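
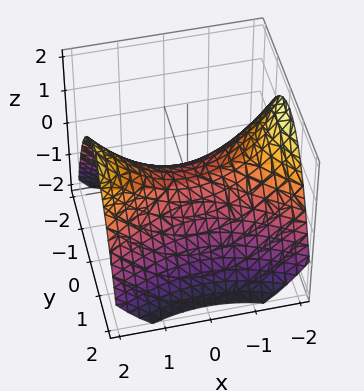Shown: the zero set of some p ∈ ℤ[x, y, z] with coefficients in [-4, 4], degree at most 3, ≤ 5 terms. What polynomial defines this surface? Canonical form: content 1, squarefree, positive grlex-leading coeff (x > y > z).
The degree is 2 — a hyperbolic paraboloid; a quadric.
Symmetries: the x ↦ −x reflection is a symmetry, so x appears only in even powers; the y ↦ −y reflection is a symmetry, so y appears only in even powers.
Checking where it meets the axes: it meets the z-axis at z = 0 (among the integer gridlines); it meets the y-axis at y = 0 (among the integer gridlines).
Fitting integer coefficients to these (and the overall shape) gives p.

x^2 - 2*y^2 - 3*z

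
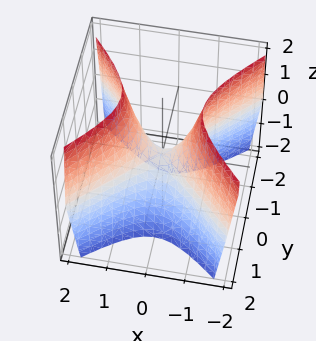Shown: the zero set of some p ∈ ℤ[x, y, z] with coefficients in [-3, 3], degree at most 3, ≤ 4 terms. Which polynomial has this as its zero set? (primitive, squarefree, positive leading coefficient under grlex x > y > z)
2*x^2 - 2*y^2 - z

Degree: a hyperbolic paraboloid; a quadric, so deg p = 2.
Symmetries: mirror symmetry y ↦ −y ⇒ only even powers of y; the x ↦ −x reflection is a symmetry, so x appears only in even powers.
Observable constraints: one y-axis crossing is at y = 0; it meets the x-axis at x = 0 (among the integer gridlines); one z-axis crossing is at z = 0.
Together with the visible shape, these determine p as stated.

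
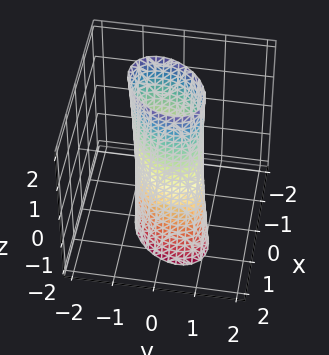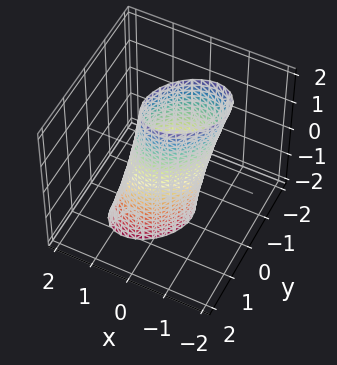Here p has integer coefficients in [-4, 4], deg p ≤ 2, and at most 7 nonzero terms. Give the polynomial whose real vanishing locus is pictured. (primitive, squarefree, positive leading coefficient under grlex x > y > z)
3*x^2 - 2*x*y + x*z + 3*y^2 - 2

1. The degree is 2 — a generic line meets the surface in up to 2 points.
2. Against the integer gridlines: it misses every integer gridline on the z-axis.
3. Assembling these constraints gives the stated polynomial.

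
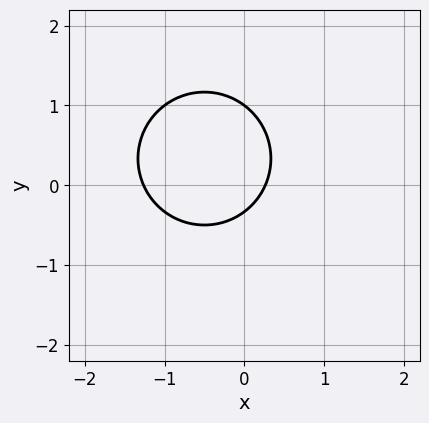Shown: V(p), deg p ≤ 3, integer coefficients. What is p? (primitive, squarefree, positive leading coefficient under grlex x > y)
1. Degree: the shape is more complex than any degree-1 curve, so deg p = 2.
2. Against the integer gridlines: one y-axis crossing is at y = 1.
3. Together with the visible shape, these determine p as stated.

3*x^2 + 3*y^2 + 3*x - 2*y - 1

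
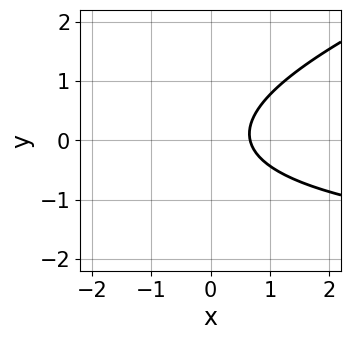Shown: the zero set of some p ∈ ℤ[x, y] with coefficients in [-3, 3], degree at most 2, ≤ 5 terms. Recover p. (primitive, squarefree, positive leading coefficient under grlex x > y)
1. The degree is 2 — no degree-1 curve has this shape.
2. Against the integer gridlines: it misses every integer gridline on the y-axis.
3. Fitting integer coefficients to these (and the overall shape) gives p.

x*y - 3*y^2 + 3*x - 2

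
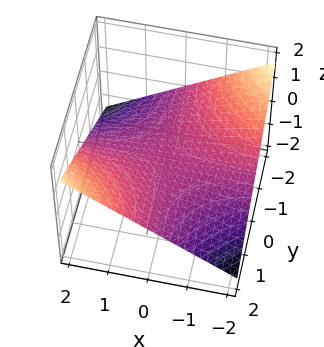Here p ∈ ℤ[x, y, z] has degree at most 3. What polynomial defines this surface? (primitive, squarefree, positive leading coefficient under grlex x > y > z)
(a) The degree is 2 — a hyperbolic paraboloid; a quadric.
(b) Against the integer gridlines: every point of the y-axis in the box is on the surface; it meets the z-axis at z = 0 (among the integer gridlines); the visible x-axis segment lies entirely on the surface.
(c) These observations pin down the coefficients.

x*y - 3*z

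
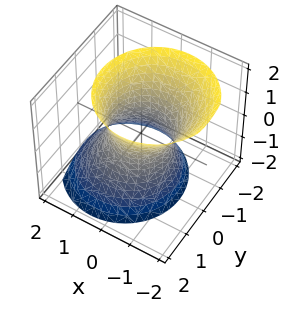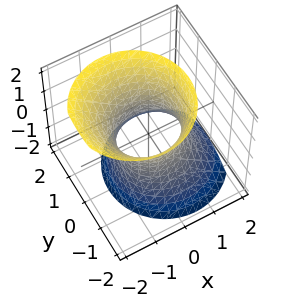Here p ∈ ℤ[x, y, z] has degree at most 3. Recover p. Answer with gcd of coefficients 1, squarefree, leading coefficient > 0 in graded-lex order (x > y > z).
1. The degree is 2 — no degree-1 surface has this shape.
2. Against the integer gridlines: among the integer gridlines, it crosses the y-axis at y ∈ {-1, 1}; the x-axis gridline crossings are at x ∈ {-1, 1}; it misses every integer gridline on the z-axis.
3. These observations pin down the coefficients.

2*x^2 + x*z + 2*y^2 - z^2 - 2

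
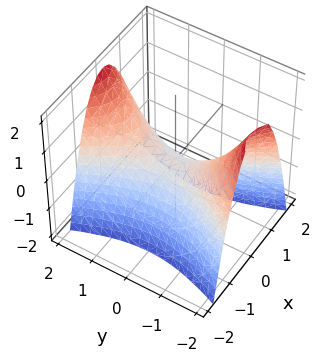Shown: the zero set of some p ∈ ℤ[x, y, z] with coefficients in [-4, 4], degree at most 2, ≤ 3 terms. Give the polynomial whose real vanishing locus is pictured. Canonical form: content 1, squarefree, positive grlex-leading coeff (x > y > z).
3*x^2 - y^2 + 2*z

First, degree: a hyperbolic paraboloid; a quadric, so deg p = 2.
Then, symmetries: it's symmetric under x → −x, forcing even powers of x; it's symmetric under y → −y, forcing even powers of y.
Next, against the integer gridlines: it meets the y-axis at y = 0 (among the integer gridlines); one x-axis crossing is at x = 0.
Finally, putting this together gives p.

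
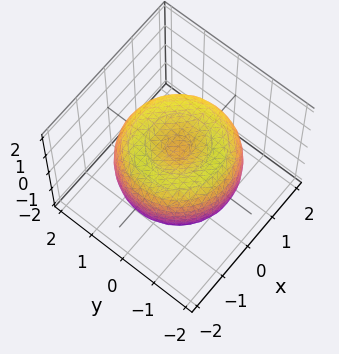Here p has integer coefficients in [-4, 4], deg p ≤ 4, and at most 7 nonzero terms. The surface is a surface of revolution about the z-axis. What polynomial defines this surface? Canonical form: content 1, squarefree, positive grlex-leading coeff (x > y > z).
(a) Degree: no degree-3 surface has this shape, so deg p = 4.
(b) Symmetries: the surface is invariant under rotation about z: p = q(x² + y², z).
(c) Observable constraints: a circular section at z = -1 has radius exactly 1.
(d) Solving for integer coefficients yields p as stated.

x^4 + 2*x^2*y^2 + y^4 - 2*x^2 - 2*y^2 + 2*z^2 - 1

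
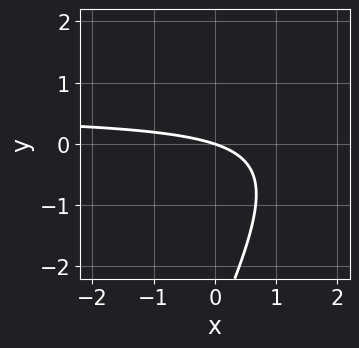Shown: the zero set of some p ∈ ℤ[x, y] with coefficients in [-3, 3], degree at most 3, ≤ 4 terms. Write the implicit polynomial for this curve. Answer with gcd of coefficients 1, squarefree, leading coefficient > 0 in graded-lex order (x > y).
First, the degree is 2 — the shape is more complex than any degree-1 curve.
Then, checking where it meets the axes: it meets the x-axis at x = 0 (among the integer gridlines); it meets the y-axis at y = 0 (among the integer gridlines).
Finally, the integer polynomial consistent with all of this is the stated p.

2*x*y - y^2 - x - 3*y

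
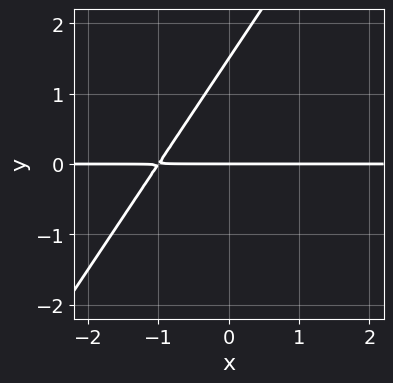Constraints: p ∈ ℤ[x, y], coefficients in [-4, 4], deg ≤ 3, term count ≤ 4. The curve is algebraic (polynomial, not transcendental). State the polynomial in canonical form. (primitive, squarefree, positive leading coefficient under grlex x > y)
3*x*y - 2*y^2 + 3*y

deg p = 2. The shape is more complex than any degree-1 curve.
From the axis intercepts and sections: every point of the x-axis in the box is on the curve; it crosses the y-axis at the gridline y = 0.
Together with the visible shape, these determine p as stated.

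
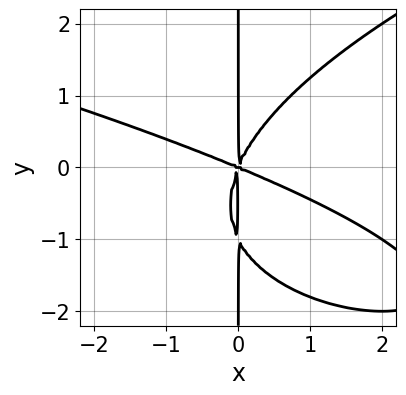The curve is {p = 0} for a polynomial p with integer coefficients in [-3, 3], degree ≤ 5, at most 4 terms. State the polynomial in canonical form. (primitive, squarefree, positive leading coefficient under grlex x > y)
x*y^3 - x^3 - 2*x^2*y + x*y^2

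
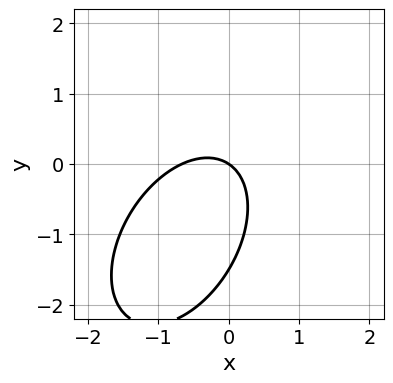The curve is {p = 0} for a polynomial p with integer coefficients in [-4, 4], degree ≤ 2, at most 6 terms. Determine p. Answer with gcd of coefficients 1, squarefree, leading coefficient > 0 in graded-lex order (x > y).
3*x^2 - 2*x*y + 2*y^2 + 2*x + 3*y

(a) The degree is 2 — the shape is more complex than any degree-1 curve.
(b) Against the integer gridlines: one x-axis crossing is at x = 0; it meets the y-axis at y = 0 (among the integer gridlines).
(c) The integer polynomial consistent with all of this is the stated p.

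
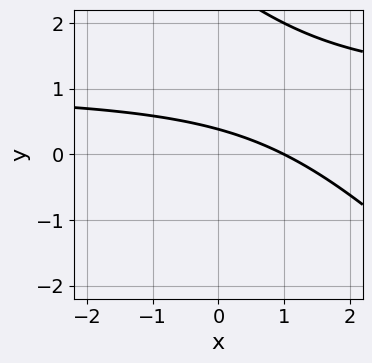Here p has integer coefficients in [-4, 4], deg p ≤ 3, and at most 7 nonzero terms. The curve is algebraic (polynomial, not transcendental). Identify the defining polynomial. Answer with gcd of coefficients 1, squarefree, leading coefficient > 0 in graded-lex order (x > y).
x*y + y^2 - x - 3*y + 1

(a) The degree is 2 — a generic line meets the curve in up to 2 points.
(b) Against the integer gridlines: it crosses the x-axis at the gridline x = 1.
(c) Fitting integer coefficients to these (and the overall shape) gives p.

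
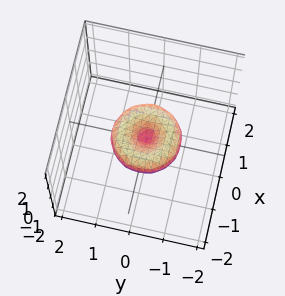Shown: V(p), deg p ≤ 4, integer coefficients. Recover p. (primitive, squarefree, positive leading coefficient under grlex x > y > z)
First, the degree is 4 — no degree-3 surface has this shape.
Next, symmetries: rotational symmetry about the z-axis ⇒ p depends on x, y only through x² + y².
Next, observable constraints: it crosses the z-axis at the gridline z = 0; the x-axis gridline crossings are at x ∈ {-1, 0, 1}; the y-axis gridline crossings are at y ∈ {-1, 0, 1}; a circular section at z = 0 has radius exactly 1.
Finally, putting this together gives p.

2*x^4 + 4*x^2*y^2 + 2*y^4 - 2*x^2 - 2*y^2 + 3*z^2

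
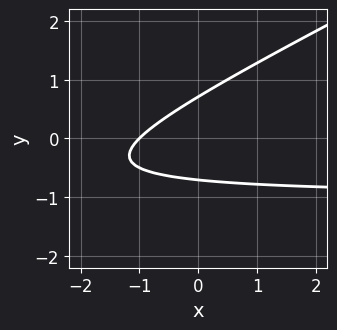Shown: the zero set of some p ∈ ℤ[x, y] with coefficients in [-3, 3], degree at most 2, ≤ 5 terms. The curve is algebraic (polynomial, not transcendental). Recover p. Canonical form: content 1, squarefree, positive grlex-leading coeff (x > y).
1. Degree: no degree-1 curve has this shape, so deg p = 2.
2. Reading off the gridlines: it meets the x-axis at x = -1 (among the integer gridlines).
3. Matching integer coefficients to the picture gives p.

x*y - 2*y^2 + x + 1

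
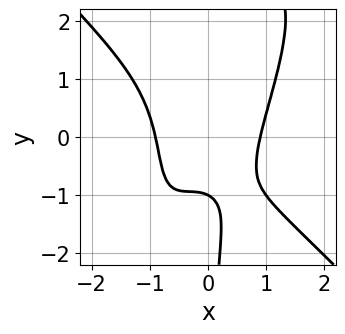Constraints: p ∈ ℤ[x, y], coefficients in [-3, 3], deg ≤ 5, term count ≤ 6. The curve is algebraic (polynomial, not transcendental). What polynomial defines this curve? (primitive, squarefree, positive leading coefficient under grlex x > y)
(a) Degree: no degree-3 curve has this shape, so deg p = 4.
(b) Reading off the gridlines: it meets the y-axis at y = -1 (among the integer gridlines).
(c) Together with the visible shape, these determine p as stated.

3*x^4 - 2*x^2*y^2 + x*y^3 - 2*y - 2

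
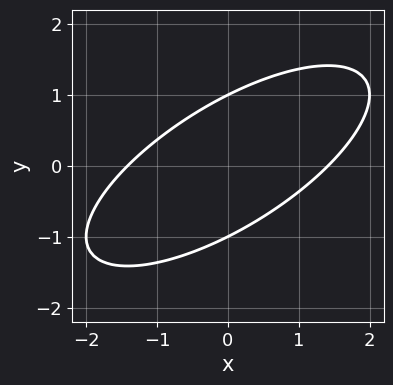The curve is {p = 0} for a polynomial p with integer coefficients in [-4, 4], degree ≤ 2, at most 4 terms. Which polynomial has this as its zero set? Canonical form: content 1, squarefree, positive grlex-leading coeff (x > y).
x^2 - 2*x*y + 2*y^2 - 2

Degree: no degree-1 curve has this shape, so deg p = 2.
Observable constraints: among the integer gridlines, it crosses the y-axis at y ∈ {-1, 1}.
Together with the visible shape, these determine p as stated.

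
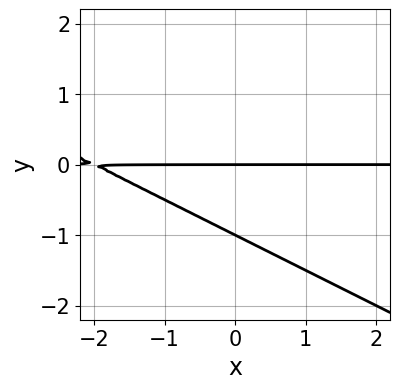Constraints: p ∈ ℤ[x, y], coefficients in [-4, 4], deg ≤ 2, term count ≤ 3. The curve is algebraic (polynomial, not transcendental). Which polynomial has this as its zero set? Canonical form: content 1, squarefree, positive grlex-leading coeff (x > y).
x*y + 2*y^2 + 2*y

1. deg p = 2. A generic line meets the curve in up to 2 points.
2. From the visible intercepts: the y-axis gridline crossings are at y ∈ {-1, 0}; the visible x-axis segment lies entirely on the curve.
3. Matching integer coefficients to the picture gives p.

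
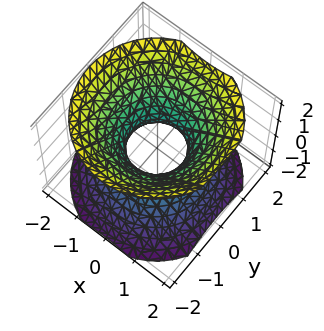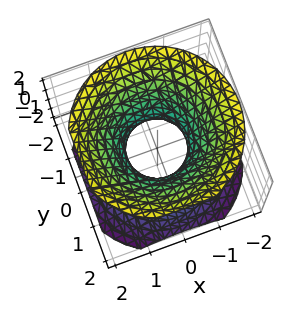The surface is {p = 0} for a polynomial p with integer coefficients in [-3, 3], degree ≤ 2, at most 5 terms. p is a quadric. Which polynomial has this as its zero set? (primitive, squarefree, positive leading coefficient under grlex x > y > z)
3*x^2 + 3*y^2 - 3*z^2 - 2

deg p = 2. One connected sheet with a waist; a quadric.
Symmetries: mirror symmetry z ↦ −z ⇒ only even powers of z; rotational symmetry about the z-axis ⇒ p depends on x, y only through x² + y².
Observable constraints: no z-intercept at any integer in the box; a circular section at z = -1 has radius between 1 and 2.
These observations pin down the coefficients.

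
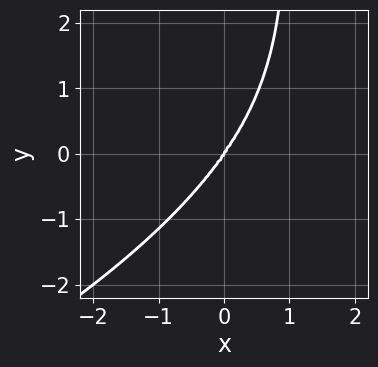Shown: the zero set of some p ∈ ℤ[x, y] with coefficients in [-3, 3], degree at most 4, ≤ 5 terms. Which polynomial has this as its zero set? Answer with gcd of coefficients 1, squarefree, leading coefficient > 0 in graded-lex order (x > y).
(a) deg p = 4.
(b) Checking where it meets the axes: it meets the x-axis at x = 0 (among the integer gridlines); it meets the y-axis at y = 0 (among the integer gridlines).
(c) Matching integer coefficients to the picture gives p.

x*y^3 + 3*x^3 - y^3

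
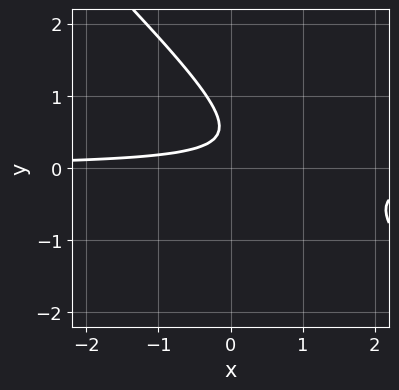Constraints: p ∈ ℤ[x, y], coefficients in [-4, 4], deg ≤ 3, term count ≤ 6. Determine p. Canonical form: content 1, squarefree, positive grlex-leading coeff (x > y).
3*x*y + 3*y^2 - 3*y + 1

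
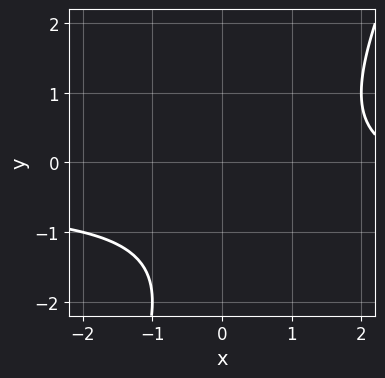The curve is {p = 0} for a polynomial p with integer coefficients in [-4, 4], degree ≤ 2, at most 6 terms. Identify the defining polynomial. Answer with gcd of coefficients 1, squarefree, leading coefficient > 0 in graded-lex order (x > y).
deg p = 2. No degree-1 curve has this shape.
Against the integer gridlines: no y-intercept at any integer in the box; no x-intercept at any integer in the box.
The integer polynomial consistent with all of this is the stated p.

2*x*y - y^2 + x - 2*y - 3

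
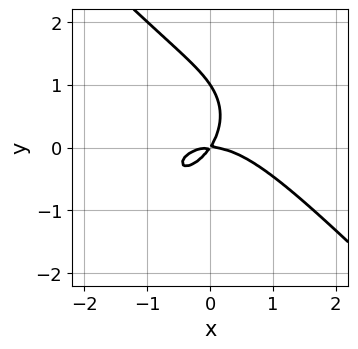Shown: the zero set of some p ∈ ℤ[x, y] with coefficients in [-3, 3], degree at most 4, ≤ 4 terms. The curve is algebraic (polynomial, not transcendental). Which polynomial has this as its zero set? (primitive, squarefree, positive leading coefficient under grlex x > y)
(a) Degree: the shape is more complex than any degree-2 curve, so deg p = 3.
(b) From the axis intercepts and sections: one x-axis crossing is at x = 0; the y-axis gridline crossings are at y ∈ {0, 1}.
(c) These observations pin down the coefficients.

2*x^3 + 2*y^3 + 3*x*y - 2*y^2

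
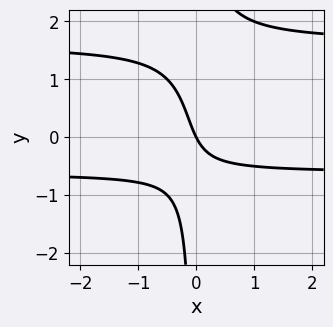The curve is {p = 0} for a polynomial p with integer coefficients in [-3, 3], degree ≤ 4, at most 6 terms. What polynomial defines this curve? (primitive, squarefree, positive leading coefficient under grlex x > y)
First, the degree is 3 — no degree-2 curve has this shape.
Then, reading off the gridlines: one x-axis crossing is at x = 0; one y-axis crossing is at y = 0.
Finally, putting this together gives p.

2*x*y^2 - 2*x*y - 2*x - y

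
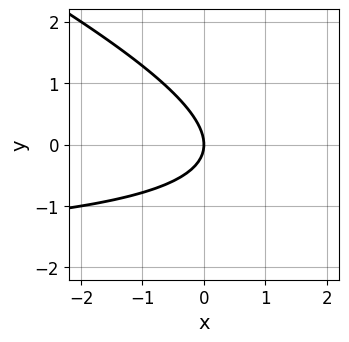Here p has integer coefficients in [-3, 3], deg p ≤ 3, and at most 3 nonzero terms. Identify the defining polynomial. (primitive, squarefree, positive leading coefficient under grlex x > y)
x*y + 2*y^2 + 2*x

(a) deg p = 2. The shape is more complex than any degree-1 curve.
(b) Reading off the gridlines: it crosses the y-axis at the gridline y = 0; it meets the x-axis at x = 0 (among the integer gridlines).
(c) Solving for integer coefficients yields p as stated.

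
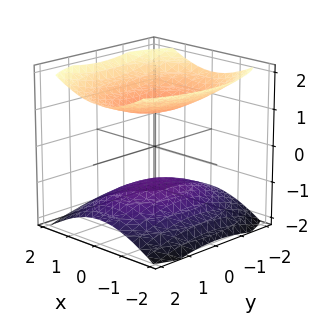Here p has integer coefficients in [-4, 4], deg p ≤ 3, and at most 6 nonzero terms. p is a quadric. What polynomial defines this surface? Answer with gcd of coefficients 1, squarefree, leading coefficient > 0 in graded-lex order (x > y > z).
2*x^2 + y^2 - 3*z^2 + 3

The picture has 2 separate pieces. They look like related sheets of one shape, so recover p as a whole.
Degree: two sheets facing apart; a quadric, so deg p = 2.
Symmetries: the z ↦ −z reflection is a symmetry, so z appears only in even powers; it's symmetric under y → −y, forcing even powers of y; mirror symmetry x ↦ −x ⇒ only even powers of x.
Reading off the gridlines: the surface avoids every integer y-axis point in the box; no x-intercept at any integer in the box.
Solving for integer coefficients yields p as stated. Check: (0, 0, -1) on the z-axis lies on the surface, and p(0, 0, -1) = 0. ✓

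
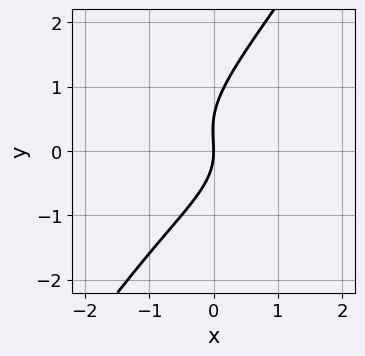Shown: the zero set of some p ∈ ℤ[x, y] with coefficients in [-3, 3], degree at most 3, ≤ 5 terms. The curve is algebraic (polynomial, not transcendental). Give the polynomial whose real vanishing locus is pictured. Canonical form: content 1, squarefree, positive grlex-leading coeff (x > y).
3*x*y^2 - 2*y^3 + y^2 + 3*x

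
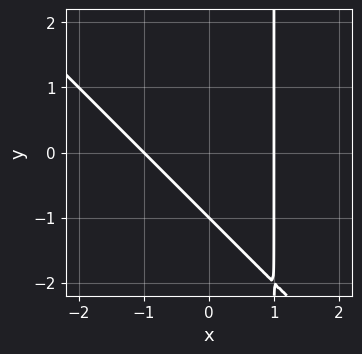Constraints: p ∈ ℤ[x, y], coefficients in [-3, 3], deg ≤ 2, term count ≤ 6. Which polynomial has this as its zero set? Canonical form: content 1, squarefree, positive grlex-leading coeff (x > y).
(a) deg p = 2.
(b) From the axis intercepts and sections: among the integer gridlines, it crosses the x-axis at x ∈ {-1, 1}; it crosses the y-axis at the gridline y = -1.
(c) Fitting integer coefficients to these (and the overall shape) gives p.

x^2 + x*y - y - 1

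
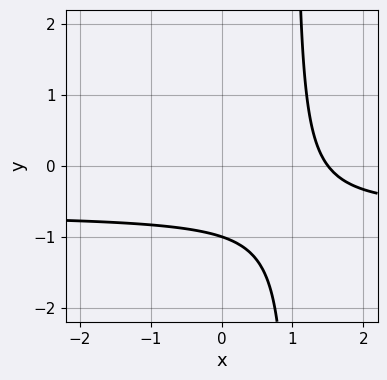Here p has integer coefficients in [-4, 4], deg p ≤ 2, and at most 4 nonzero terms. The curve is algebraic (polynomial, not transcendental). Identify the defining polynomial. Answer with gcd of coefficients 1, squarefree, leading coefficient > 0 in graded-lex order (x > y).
(a) The degree is 2 — no degree-1 curve has this shape.
(b) From the axis intercepts and sections: it crosses the y-axis at the gridline y = -1.
(c) Matching integer coefficients to the picture gives p.

3*x*y + 2*x - 3*y - 3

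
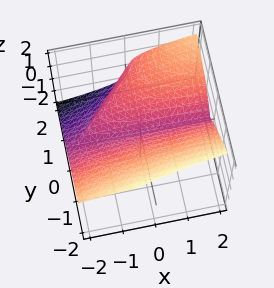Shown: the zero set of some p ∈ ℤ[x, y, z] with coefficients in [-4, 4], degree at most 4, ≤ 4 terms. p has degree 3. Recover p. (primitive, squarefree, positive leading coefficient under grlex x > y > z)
x*y^2 - y^3 - 2*z^3 + 2*y^2

deg p = 3.
From the visible intercepts: the visible x-axis segment lies entirely on the surface; the y-axis gridline crossings are at y ∈ {0, 2}; it meets the z-axis at z = 0 (among the integer gridlines).
Putting this together gives p.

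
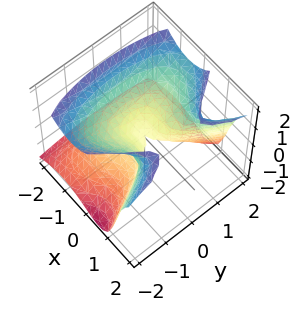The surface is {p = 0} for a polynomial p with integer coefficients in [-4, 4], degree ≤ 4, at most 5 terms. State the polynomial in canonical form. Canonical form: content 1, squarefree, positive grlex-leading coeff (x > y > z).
First, degree: a generic line meets the surface in up to 3 points, so deg p = 3.
Then, against the integer gridlines: one y-axis crossing is at y = 0; one z-axis crossing is at z = 0.
Finally, together with the visible shape, these determine p as stated.

3*x^3 - 2*x^2*z - 2*x*z^2 - 2*y^2 + 3*z^2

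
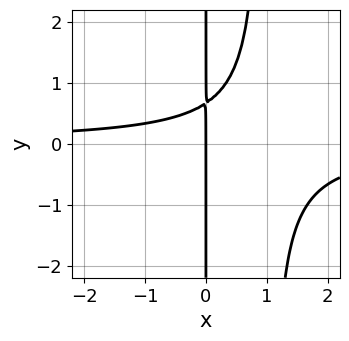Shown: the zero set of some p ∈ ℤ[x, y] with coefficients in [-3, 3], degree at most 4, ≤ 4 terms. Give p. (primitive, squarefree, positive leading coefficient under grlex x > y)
3*x^2*y - 3*x*y + 2*x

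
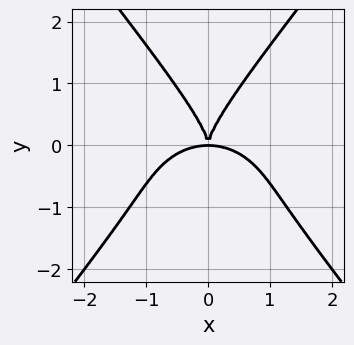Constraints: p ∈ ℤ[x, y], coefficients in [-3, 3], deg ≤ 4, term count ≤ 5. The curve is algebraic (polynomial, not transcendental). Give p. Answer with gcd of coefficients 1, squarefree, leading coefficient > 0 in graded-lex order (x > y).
x^4 + x^2*y^2 - y^4 + 2*x^2*y

1. Degree: no degree-3 curve has this shape, so deg p = 4.
2. Symmetries: it's symmetric under x → −x, forcing even powers of x.
3. Against the integer gridlines: one x-axis crossing is at x = 0; it crosses the y-axis at the gridline y = 0.
4. Solving for integer coefficients yields p as stated.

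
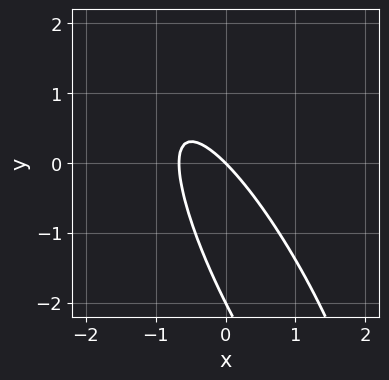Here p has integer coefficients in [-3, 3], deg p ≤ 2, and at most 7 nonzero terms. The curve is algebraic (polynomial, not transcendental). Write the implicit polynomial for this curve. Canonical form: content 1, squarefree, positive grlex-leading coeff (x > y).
3*x^2 + 3*x*y + y^2 + 2*x + 2*y

The degree is 2 — the shape is more complex than any degree-1 curve.
Checking where it meets the axes: among the integer gridlines, it crosses the y-axis at y ∈ {-2, 0}; it meets the x-axis at x = 0 (among the integer gridlines).
Matching integer coefficients to the picture gives p.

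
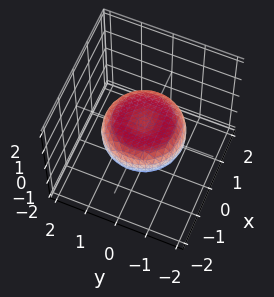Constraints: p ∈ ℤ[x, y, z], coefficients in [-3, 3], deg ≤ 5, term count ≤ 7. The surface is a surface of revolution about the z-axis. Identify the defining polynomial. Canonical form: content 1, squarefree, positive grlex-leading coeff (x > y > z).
deg p = 4.
By symmetry, the z-axis is an axis of rotation, so x and y enter only as x² + y².
From the axis intercepts and sections: a circular section at z = 0 has radius between 1 and 2.
Matching integer coefficients to the picture gives p.

x^4 + 2*x^2*y^2 + y^4 - x^2 - y^2 + 3*z^2 - 1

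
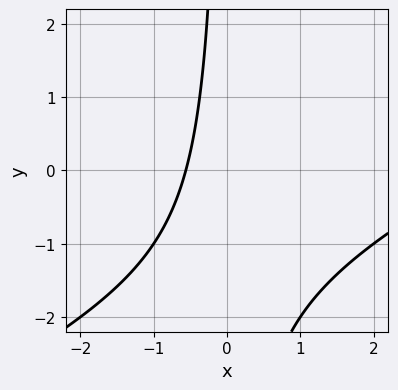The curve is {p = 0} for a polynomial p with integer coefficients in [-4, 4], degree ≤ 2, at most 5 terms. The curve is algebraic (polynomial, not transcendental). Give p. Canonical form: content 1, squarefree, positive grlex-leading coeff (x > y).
x^2 - 2*x*y - 3*x - 2

First, the degree is 2 — a generic line meets the curve in up to 2 points.
Then, from the axis intercepts and sections: it misses every integer gridline on the y-axis.
Finally, fitting integer coefficients to these (and the overall shape) gives p.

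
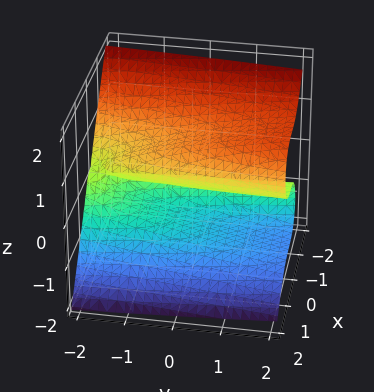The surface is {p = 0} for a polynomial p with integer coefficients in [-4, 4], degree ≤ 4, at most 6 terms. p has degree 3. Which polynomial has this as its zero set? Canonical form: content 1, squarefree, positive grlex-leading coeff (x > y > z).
3*x^3 + 2*z^3 - y*z - 2*z

Degree: the shape is more complex than any degree-2 surface, so deg p = 3.
Observable constraints: among the integer gridlines, it crosses the z-axis at z ∈ {-1, 0, 1}; every point of the y-axis in the box is on the surface.
Putting this together gives p.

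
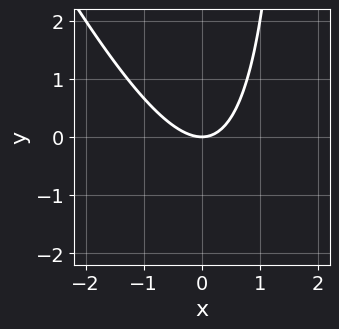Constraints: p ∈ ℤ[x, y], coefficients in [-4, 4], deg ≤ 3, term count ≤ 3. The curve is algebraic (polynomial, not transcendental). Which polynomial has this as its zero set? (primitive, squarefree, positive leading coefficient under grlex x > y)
(a) The degree is 2 — no degree-1 curve has this shape.
(b) Checking where it meets the axes: it meets the x-axis at x = 0 (among the integer gridlines); it meets the y-axis at y = 0 (among the integer gridlines).
(c) Solving for integer coefficients yields p as stated.

2*x^2 + x*y - 2*y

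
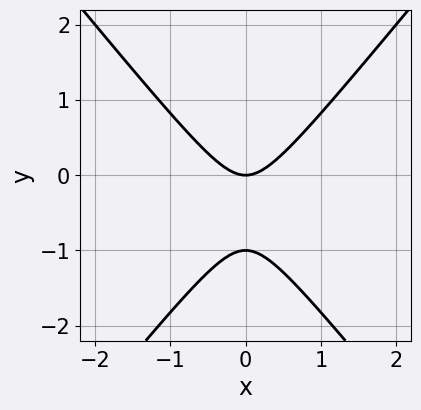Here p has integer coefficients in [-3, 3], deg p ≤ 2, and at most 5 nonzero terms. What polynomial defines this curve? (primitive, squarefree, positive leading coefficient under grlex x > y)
3*x^2 - 2*y^2 - 2*y

First, deg p = 2. No degree-1 curve has this shape.
Next, symmetries: it's symmetric under x → −x, forcing even powers of x.
Then, from the axis intercepts and sections: one x-axis crossing is at x = 0; the y-axis gridline crossings are at y ∈ {-1, 0}.
Finally, assembling these constraints gives the stated polynomial.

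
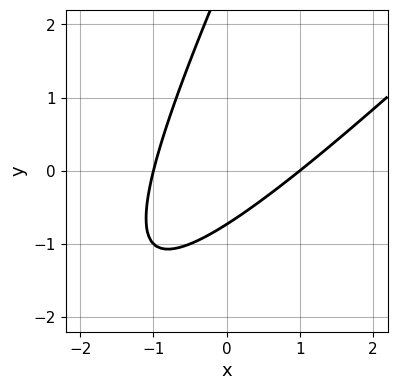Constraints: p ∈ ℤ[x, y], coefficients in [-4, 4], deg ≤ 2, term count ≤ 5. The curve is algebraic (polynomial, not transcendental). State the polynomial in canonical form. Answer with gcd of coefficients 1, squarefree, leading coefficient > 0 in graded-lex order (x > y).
2*x^2 - 3*x*y + y^2 - 2*y - 2

deg p = 2.
Reading off the gridlines: among the integer gridlines, it crosses the x-axis at x ∈ {-1, 1}.
Solving for integer coefficients yields p as stated.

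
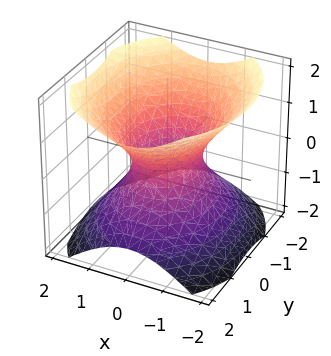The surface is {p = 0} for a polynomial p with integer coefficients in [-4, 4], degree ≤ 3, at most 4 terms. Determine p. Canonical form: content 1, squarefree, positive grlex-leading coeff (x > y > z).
(a) The degree is 2 — an hourglass — one-sheet hyperboloid; a quadric.
(b) Symmetries: the z ↦ −z reflection is a symmetry, so z appears only in even powers; it's symmetric under y → −y, forcing even powers of y; the x ↦ −x reflection is a symmetry, so x appears only in even powers.
(c) Checking where it meets the axes: no z-intercept at any integer in the box; among the integer gridlines, it crosses the y-axis at y ∈ {-1, 1}.
(d) Solving for integer coefficients yields p as stated.

3*x^2 + 2*y^2 - 3*z^2 - 2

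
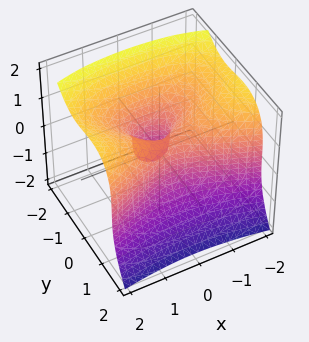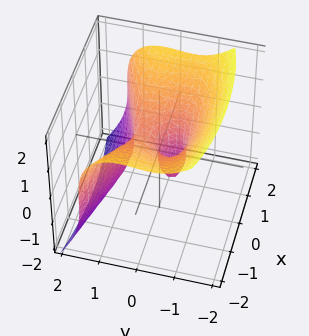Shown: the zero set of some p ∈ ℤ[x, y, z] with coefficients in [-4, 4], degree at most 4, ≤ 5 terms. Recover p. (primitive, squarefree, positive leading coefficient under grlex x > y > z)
2*y^3 + z^3 - x^2 - y

First, degree: a generic line meets the surface in up to 3 points, so deg p = 3.
Then, from the axis intercepts and sections: one y-axis crossing is at y = 0; it crosses the x-axis at the gridline x = 0; it meets the z-axis at z = 0 (among the integer gridlines).
Finally, these observations pin down the coefficients.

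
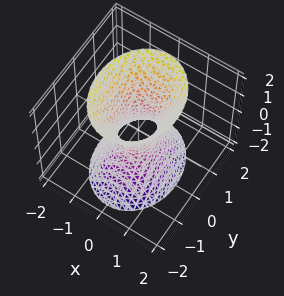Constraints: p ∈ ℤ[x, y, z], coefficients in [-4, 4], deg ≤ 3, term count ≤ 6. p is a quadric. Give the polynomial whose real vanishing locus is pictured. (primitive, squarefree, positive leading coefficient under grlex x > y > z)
(a) Degree: an hourglass — one-sheet hyperboloid; a quadric, so deg p = 2.
(b) Symmetries: it's symmetric under z → −z, forcing even powers of z; it's symmetric under x → −x, forcing even powers of x; the y ↦ −y reflection is a symmetry, so y appears only in even powers.
(c) From the axis intercepts and sections: the surface avoids every integer z-axis point in the box.
(d) Together with the visible shape, these determine p as stated.

3*x^2 + 2*y^2 - z^2 - 1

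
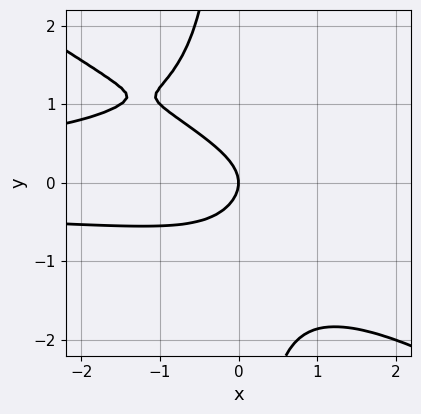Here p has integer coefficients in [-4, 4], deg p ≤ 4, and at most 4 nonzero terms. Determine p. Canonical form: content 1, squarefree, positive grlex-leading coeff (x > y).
2*x^2*y^2 + 3*x*y^3 + 3*y^2 + 2*x

First, deg p = 4.
Next, reading off the gridlines: one x-axis crossing is at x = 0; one y-axis crossing is at y = 0.
Finally, fitting integer coefficients to these (and the overall shape) gives p.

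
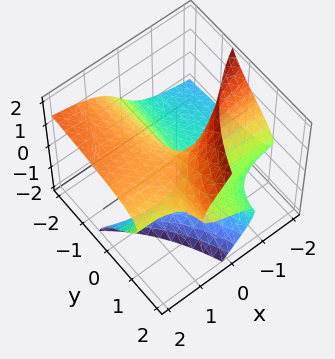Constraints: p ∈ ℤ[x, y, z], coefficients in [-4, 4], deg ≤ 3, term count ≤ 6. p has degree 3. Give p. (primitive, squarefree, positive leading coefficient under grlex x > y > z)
2*x*z^2 + z^3 + 2*x*y - 2*y*z - 2*x

(a) deg p = 3.
(b) Observable constraints: it crosses the z-axis at the gridline z = 0; it crosses the x-axis at the gridline x = 0.
(c) These observations pin down the coefficients.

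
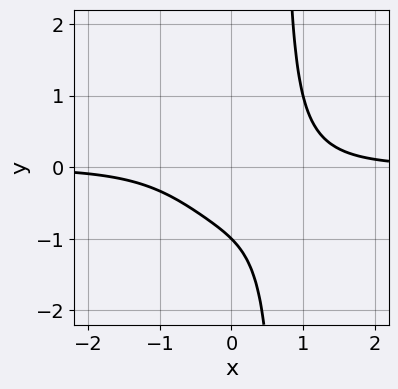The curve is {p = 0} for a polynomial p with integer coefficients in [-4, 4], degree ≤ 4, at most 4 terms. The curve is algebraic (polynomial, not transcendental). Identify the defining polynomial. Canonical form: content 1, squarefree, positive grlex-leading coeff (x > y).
1. The degree is 4 — a generic line meets the curve in up to 4 points.
2. From the visible intercepts: it misses every integer gridline on the x-axis; one y-axis crossing is at y = -1.
3. Fitting integer coefficients to these (and the overall shape) gives p.

x^3*y + x*y - y - 1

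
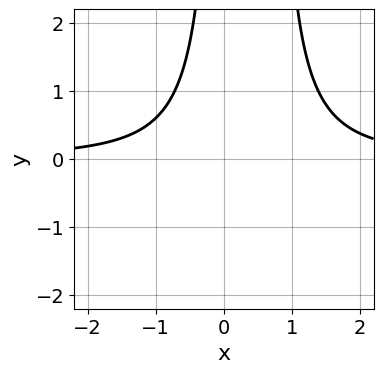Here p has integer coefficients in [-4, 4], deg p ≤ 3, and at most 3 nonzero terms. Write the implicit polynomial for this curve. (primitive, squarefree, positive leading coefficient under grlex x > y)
3*x^2*y - 2*x*y - 3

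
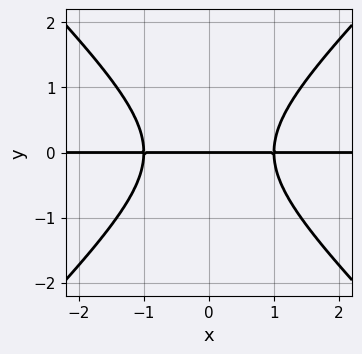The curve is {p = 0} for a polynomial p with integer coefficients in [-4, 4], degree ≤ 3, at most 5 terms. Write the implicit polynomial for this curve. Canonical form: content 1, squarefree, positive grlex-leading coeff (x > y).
(a) Degree: no degree-2 curve has this shape, so deg p = 3.
(b) Symmetries: it's symmetric under x → −x, forcing even powers of x.
(c) From the axis intercepts and sections: the visible x-axis segment lies entirely on the curve; one y-axis crossing is at y = 0.
(d) The integer polynomial consistent with all of this is the stated p.

x^2*y - y^3 - y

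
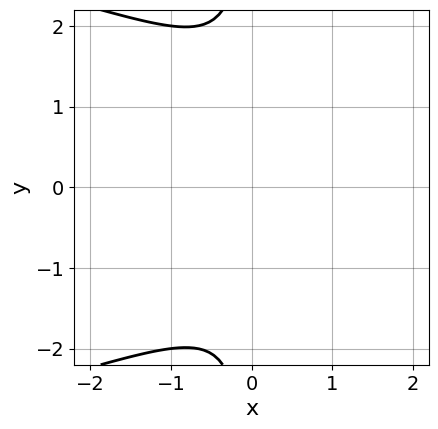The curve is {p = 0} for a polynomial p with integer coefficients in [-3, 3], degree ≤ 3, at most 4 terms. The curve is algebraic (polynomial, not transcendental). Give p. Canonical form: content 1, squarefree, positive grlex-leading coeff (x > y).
2*x*y^2 + 3*x^2 - 3*x + 2

1. deg p = 3. A generic line meets the curve in up to 3 points.
2. Symmetries: it's symmetric under y → −y, forcing even powers of y.
3. From the axis intercepts and sections: the curve avoids every integer x-axis point in the box; it misses every integer gridline on the y-axis.
4. These observations pin down the coefficients.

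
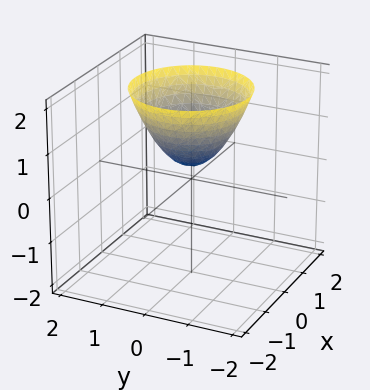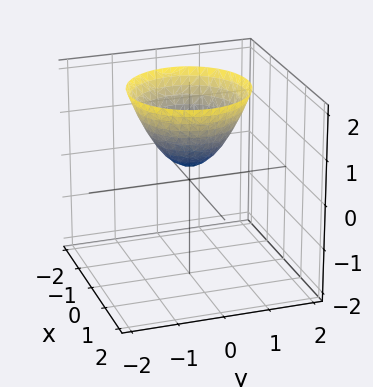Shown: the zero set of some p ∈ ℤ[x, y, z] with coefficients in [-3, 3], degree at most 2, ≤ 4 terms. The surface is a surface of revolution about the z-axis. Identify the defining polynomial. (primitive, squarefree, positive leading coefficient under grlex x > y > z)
(a) The degree is 2 — a generic line meets the surface in up to 2 points.
(b) Symmetry: the z-axis is an axis of rotation, so x and y enter only as x² + y².
(c) Checking where it meets the axes: it misses every integer gridline on the y-axis; the surface avoids every integer x-axis point in the box; a circular section at z = 1 has radius between 0 and 1.
(d) Putting this together gives p.

3*x^2 + 3*y^2 - 3*z + 1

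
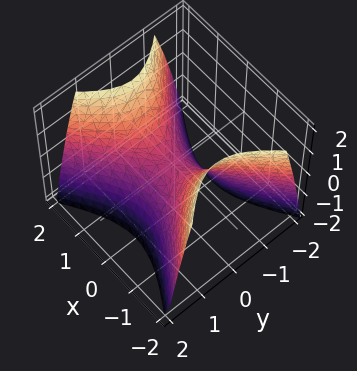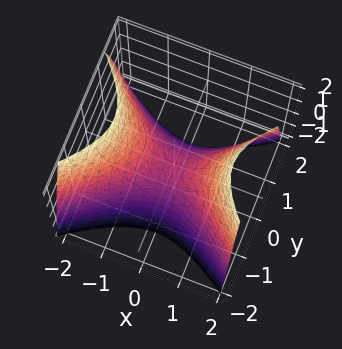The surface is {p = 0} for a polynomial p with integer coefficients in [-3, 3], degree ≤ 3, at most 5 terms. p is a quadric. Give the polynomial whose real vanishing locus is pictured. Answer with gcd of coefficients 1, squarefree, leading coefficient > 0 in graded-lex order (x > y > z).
1. Degree: a hyperbolic paraboloid; a quadric, so deg p = 2.
2. Symmetries: it's symmetric under y → −y, forcing even powers of y; the x ↦ −x reflection is a symmetry, so x appears only in even powers.
3. Checking where it meets the axes: it meets the x-axis at x = 0 (among the integer gridlines); it crosses the y-axis at the gridline y = 0; one z-axis crossing is at z = 0.
4. The integer polynomial consistent with all of this is the stated p.

2*x^2 - 3*y^2 - 2*z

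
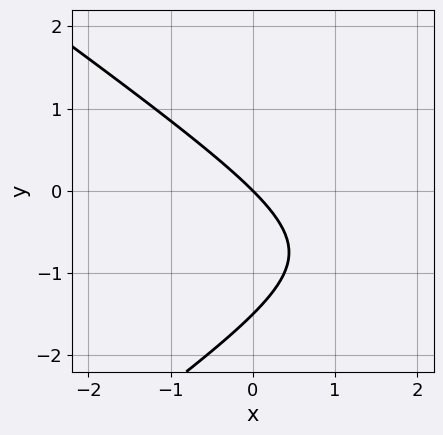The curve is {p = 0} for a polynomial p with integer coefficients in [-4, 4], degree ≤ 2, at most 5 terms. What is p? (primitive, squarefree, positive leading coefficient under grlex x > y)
1. deg p = 2. The shape is more complex than any degree-1 curve.
2. From the axis intercepts and sections: it crosses the x-axis at the gridline x = 0; it meets the y-axis at y = 0 (among the integer gridlines).
3. Putting this together gives p.

x^2 - 2*y^2 - 3*x - 3*y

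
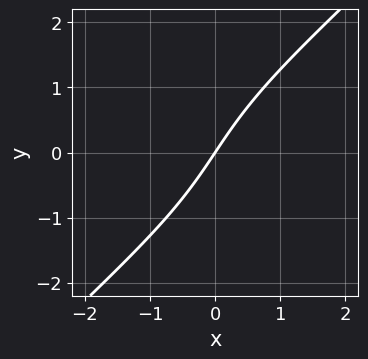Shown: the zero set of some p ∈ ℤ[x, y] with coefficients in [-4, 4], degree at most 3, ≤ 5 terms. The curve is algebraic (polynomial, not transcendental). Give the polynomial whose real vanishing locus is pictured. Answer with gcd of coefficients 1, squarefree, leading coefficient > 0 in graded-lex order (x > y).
x*y^2 - y^3 + 3*x - 2*y

The degree is 3 — no degree-2 curve has this shape.
Against the integer gridlines: one x-axis crossing is at x = 0; it crosses the y-axis at the gridline y = 0.
Fitting integer coefficients to these (and the overall shape) gives p.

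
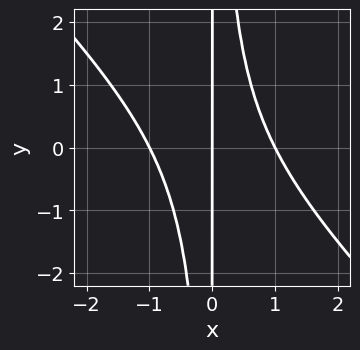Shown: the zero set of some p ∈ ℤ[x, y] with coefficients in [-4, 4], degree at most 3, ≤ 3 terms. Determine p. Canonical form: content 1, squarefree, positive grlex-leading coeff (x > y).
x^3 + x^2*y - x

The degree is 3 — the shape is more complex than any degree-2 curve.
From the axis intercepts and sections: among the integer gridlines, it crosses the x-axis at x ∈ {-1, 0, 1}; the visible y-axis segment lies entirely on the curve.
Solving for integer coefficients yields p as stated.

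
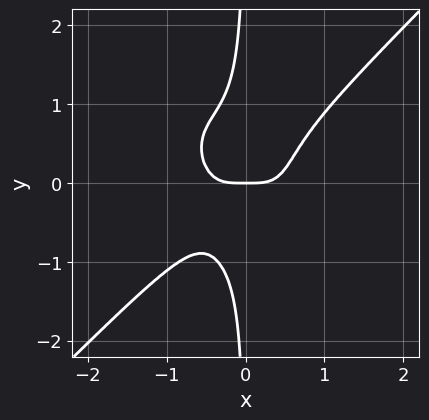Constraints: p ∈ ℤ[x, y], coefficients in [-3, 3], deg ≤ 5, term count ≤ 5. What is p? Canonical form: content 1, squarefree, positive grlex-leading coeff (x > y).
3*x^4 - 3*x*y^3 - y

Degree: a generic line meets the curve in up to 4 points, so deg p = 4.
From the visible intercepts: one y-axis crossing is at y = 0; it crosses the x-axis at the gridline x = 0.
Matching integer coefficients to the picture gives p.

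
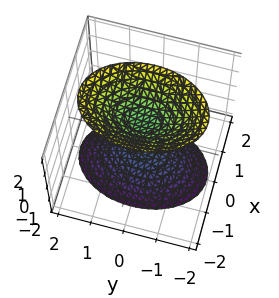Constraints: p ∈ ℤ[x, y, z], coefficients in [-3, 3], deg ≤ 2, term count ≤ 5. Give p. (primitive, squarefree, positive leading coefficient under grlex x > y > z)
2*x^2 + y^2 - z^2 + 1

I count 2 distinct pieces.
deg p = 2.
Symmetries: mirror symmetry y ↦ −y ⇒ only even powers of y; the z ↦ −z reflection is a symmetry, so z appears only in even powers; it's symmetric under x → −x, forcing even powers of x.
Checking where it meets the axes: the surface avoids every integer x-axis point in the box; it misses every integer gridline on the y-axis.
Matching integer coefficients to the picture gives p.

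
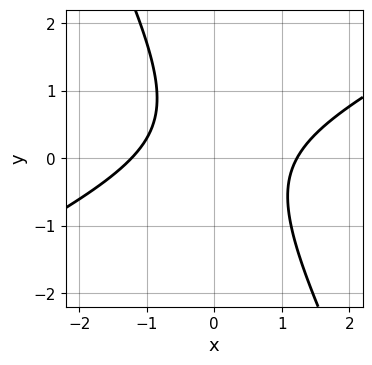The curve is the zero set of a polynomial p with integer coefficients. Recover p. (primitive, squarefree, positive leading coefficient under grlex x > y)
2*x^2 - 3*x*y - 2*y^2 + y - 3

First, deg p = 2. No degree-1 curve has this shape.
Next, from the axis intercepts and sections: the curve avoids every integer y-axis point in the box.
Finally, together with the visible shape, these determine p as stated.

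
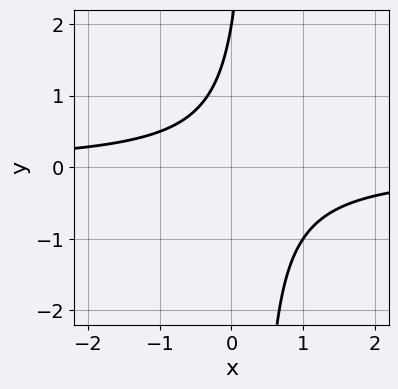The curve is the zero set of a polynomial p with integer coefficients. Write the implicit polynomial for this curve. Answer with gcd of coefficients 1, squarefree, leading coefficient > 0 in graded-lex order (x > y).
3*x*y - y + 2

1. Degree: the shape is more complex than any degree-1 curve, so deg p = 2.
2. Checking where it meets the axes: no x-intercept at any integer in the box; one y-axis crossing is at y = 2.
3. The integer polynomial consistent with all of this is the stated p.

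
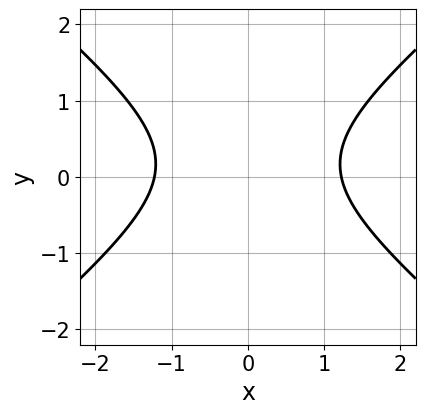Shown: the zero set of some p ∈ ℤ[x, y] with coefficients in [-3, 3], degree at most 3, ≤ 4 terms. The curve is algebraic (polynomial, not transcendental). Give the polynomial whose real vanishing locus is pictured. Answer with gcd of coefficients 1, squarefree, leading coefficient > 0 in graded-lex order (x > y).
1. The degree is 2 — no degree-1 curve has this shape.
2. Symmetries: the x ↦ −x reflection is a symmetry, so x appears only in even powers.
3. Against the integer gridlines: it misses every integer gridline on the y-axis.
4. The integer polynomial consistent with all of this is the stated p.

2*x^2 - 3*y^2 + y - 3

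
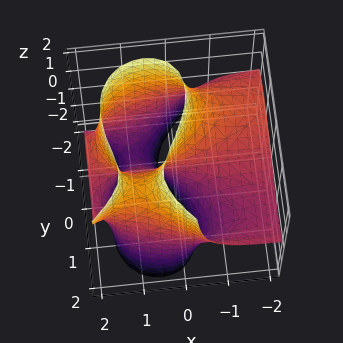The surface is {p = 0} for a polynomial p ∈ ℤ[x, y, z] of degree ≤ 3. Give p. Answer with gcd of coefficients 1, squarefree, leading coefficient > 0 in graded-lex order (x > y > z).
Degree: the shape is more complex than any degree-2 surface, so deg p = 3.
Checking where it meets the axes: every point of the x-axis in the box is on the surface; the visible z-axis segment lies entirely on the surface.
Putting this together gives p.

2*x^2*z - y^3 - x*y - 3*x*z + 3*y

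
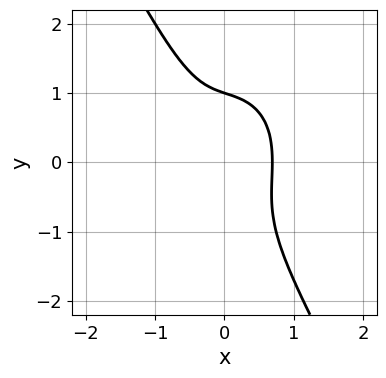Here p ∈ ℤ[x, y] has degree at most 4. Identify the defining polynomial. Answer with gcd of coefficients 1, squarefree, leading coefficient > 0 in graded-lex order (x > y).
The degree is 3 — a generic line meets the curve in up to 3 points.
Reading off the gridlines: it meets the y-axis at y = 1 (among the integer gridlines).
These observations pin down the coefficients.

3*x^3 + x*y^2 + y^3 - 1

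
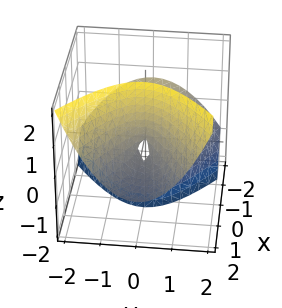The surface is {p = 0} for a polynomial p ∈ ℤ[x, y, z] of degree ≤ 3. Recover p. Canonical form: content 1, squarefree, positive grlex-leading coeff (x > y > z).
(a) The degree is 2 — no degree-1 surface has this shape.
(b) Against the integer gridlines: it crosses the z-axis at the gridline z = 0; one y-axis crossing is at y = 0; it meets the x-axis at x = 0 (among the integer gridlines).
(c) Together with the visible shape, these determine p as stated.

x^2 + 3*x*z - 3*y^2 - z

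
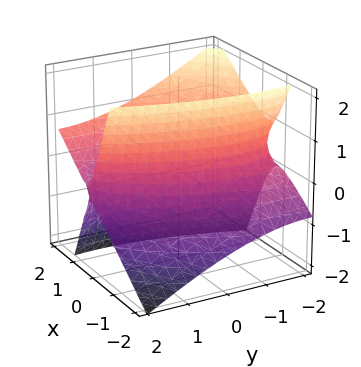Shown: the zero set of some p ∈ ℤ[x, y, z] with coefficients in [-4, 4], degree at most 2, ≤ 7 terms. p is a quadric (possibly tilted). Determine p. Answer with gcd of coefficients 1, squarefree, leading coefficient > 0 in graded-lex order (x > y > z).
1. The degree is 2 — the shape is more complex than any degree-1 surface.
2. Against the integer gridlines: the x-axis gridline crossings are at x ∈ {-1, 1}; the surface avoids every integer z-axis point in the box.
3. Putting this together gives p.

3*x^2 - 2*x*y - 3*x*z + y^2 - 2*z^2 - 3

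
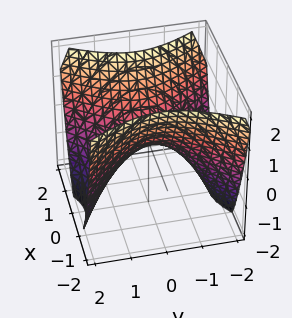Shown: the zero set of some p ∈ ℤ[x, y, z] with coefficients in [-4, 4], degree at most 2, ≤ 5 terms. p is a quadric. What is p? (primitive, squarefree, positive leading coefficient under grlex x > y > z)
1. The degree is 2 — a saddle surface; a quadric.
2. Symmetries: it's symmetric under y → −y, forcing even powers of y; it's symmetric under x → −x, forcing even powers of x.
3. Checking where it meets the axes: it meets the z-axis at z = 0 (among the integer gridlines); it crosses the y-axis at the gridline y = 0; one x-axis crossing is at x = 0.
4. Fitting integer coefficients to these (and the overall shape) gives p.

3*x^2 - 2*y^2 - 3*z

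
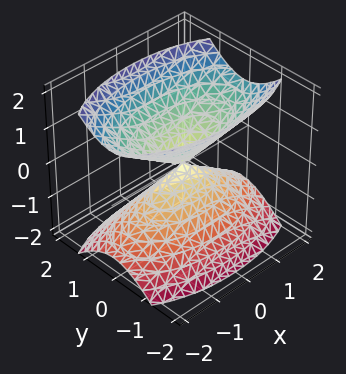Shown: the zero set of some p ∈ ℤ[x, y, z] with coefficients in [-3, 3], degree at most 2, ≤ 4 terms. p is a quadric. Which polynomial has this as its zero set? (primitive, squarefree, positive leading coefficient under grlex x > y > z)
x^2 + 3*y^2 - 2*z^2

1. The picture has 2 separate pieces. They look like related sheets of one shape, so recover p as a whole.
2. The degree is 2 — two nappes meeting at a single point; a quadric.
3. Symmetries: it's symmetric under y → −y, forcing even powers of y; the x ↦ −x reflection is a symmetry, so x appears only in even powers; the z ↦ −z reflection is a symmetry, so z appears only in even powers.
4. From the visible intercepts: one y-axis crossing is at y = 0; it crosses the x-axis at the gridline x = 0; one z-axis crossing is at z = 0.
5. Fitting integer coefficients to these (and the overall shape) gives p.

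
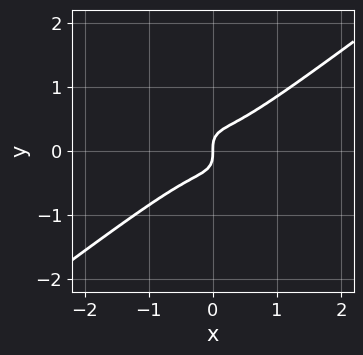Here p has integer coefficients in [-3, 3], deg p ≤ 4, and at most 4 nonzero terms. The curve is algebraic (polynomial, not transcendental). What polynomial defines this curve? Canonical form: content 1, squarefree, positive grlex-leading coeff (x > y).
3*x^3 - 3*x*y^2 - 3*y^3 + x

deg p = 3. No degree-2 curve has this shape.
Observable constraints: it crosses the y-axis at the gridline y = 0; it meets the x-axis at x = 0 (among the integer gridlines).
Together with the visible shape, these determine p as stated.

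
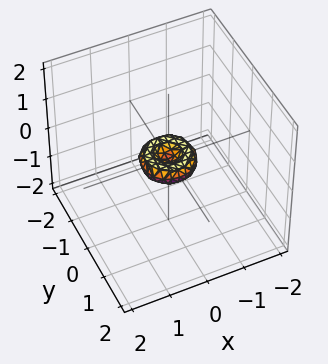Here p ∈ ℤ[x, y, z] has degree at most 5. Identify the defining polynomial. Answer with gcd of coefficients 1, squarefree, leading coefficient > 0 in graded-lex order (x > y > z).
2*x^4 + 4*x^2*y^2 + 2*y^4 - x^2 - y^2 + 2*z^2

1. deg p = 4.
2. By symmetry, the z-axis is an axis of rotation, so x and y enter only as x² + y².
3. Observable constraints: it meets the x-axis at x = 0 (among the integer gridlines); it crosses the y-axis at the gridline y = 0; it meets the z-axis at z = 0 (among the integer gridlines).
4. Solving for integer coefficients yields p as stated.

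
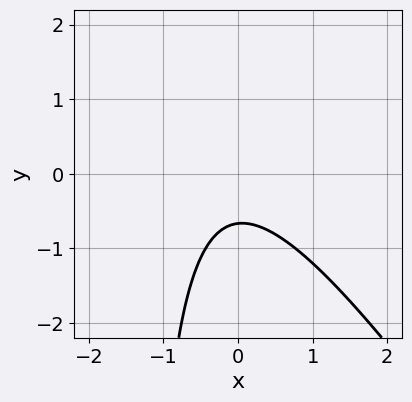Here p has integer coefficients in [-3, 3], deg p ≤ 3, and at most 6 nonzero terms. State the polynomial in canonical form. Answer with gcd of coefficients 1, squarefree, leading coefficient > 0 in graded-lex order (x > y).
3*x^2 + 2*x*y + x + 3*y + 2

The degree is 2 — the shape is more complex than any degree-1 curve.
Reading off the gridlines: no x-intercept at any integer in the box.
Solving for integer coefficients yields p as stated.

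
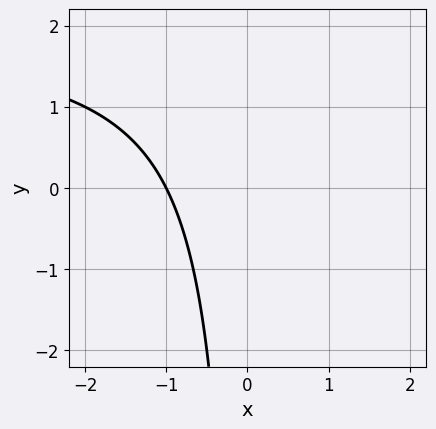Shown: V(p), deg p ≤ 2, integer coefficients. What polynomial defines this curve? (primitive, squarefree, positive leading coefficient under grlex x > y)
1. deg p = 2.
2. From the axis intercepts and sections: it misses every integer gridline on the y-axis; it crosses the x-axis at the gridline x = -1.
3. Fitting integer coefficients to these (and the overall shape) gives p.

x*y - 2*x - 2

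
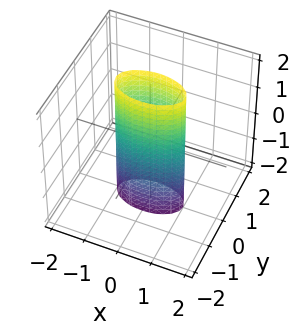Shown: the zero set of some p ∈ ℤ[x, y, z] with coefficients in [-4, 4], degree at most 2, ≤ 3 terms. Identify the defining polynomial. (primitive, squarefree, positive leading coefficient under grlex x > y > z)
x^2 + 3*y^2 - 1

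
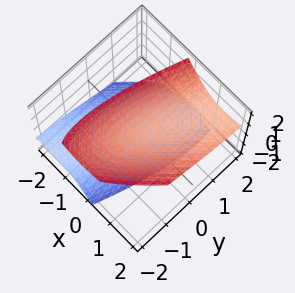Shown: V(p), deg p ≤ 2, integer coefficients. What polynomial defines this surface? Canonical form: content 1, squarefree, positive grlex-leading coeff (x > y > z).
(a) The picture has 2 separate pieces. Treating them together as one polynomial.
(b) deg p = 2. No degree-1 surface has this shape.
(c) Observable constraints: the z-axis gridline crossings are at z ∈ {-1, 1}; it misses every integer gridline on the y-axis; no x-intercept at any integer in the box.
(d) These observations pin down the coefficients.

3*x^2 - 3*x*y - 3*x*z + y^2 - 2*z^2 + 2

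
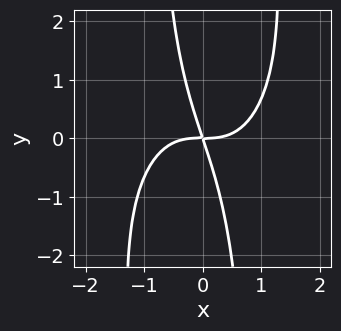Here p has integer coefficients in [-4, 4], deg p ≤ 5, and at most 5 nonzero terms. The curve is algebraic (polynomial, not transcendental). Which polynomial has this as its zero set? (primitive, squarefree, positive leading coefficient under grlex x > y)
The degree is 4 — a generic line meets the curve in up to 4 points.
From the visible intercepts: one y-axis crossing is at y = 0; one x-axis crossing is at x = 0.
Together with the visible shape, these determine p as stated.

2*x^4 + x^2*y^2 - 3*x*y - y^2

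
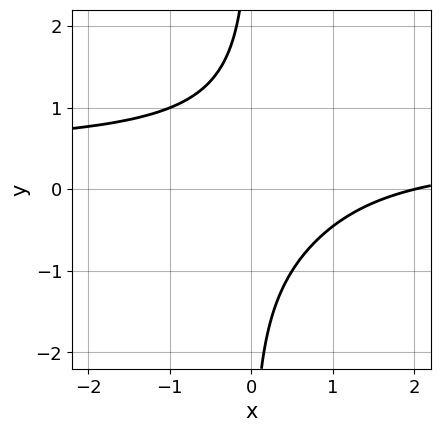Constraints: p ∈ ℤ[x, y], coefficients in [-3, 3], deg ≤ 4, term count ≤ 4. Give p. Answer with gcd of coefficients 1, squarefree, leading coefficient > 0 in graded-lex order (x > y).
First, deg p = 4. No degree-3 curve has this shape.
Next, checking where it meets the axes: the curve avoids every integer y-axis point in the box; it meets the x-axis at x = 2 (among the integer gridlines).
Finally, assembling these constraints gives the stated polynomial.

x*y^3 + 2*x*y - x + 2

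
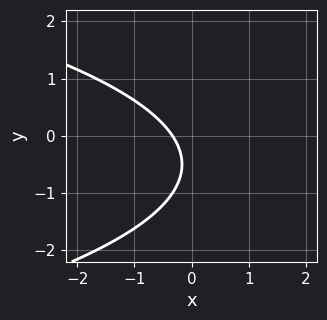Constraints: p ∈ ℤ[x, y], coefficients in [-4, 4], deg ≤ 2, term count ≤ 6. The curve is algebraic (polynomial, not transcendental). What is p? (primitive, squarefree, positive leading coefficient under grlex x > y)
2*y^2 + 3*x + 2*y + 1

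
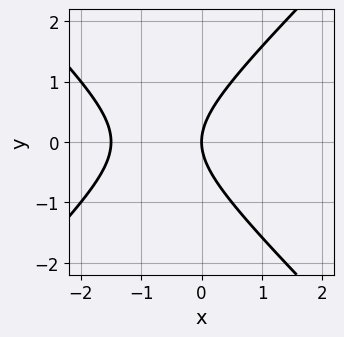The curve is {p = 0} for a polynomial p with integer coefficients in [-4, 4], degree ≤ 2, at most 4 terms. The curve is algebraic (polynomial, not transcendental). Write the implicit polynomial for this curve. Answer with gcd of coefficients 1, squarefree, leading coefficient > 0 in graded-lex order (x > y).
2*x^2 - 2*y^2 + 3*x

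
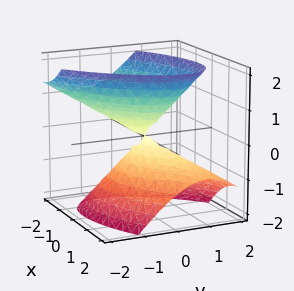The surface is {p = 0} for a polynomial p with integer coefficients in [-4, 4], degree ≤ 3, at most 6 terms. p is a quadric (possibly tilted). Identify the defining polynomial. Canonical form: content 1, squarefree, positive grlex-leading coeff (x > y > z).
2*x^2 - 3*x*y + 2*x*z + 3*y^2 - 2*z^2

(a) I count 2 distinct pieces.
(b) Degree: the shape is more complex than any degree-1 surface, so deg p = 2.
(c) From the visible intercepts: it meets the x-axis at x = 0 (among the integer gridlines); it meets the z-axis at z = 0 (among the integer gridlines); one y-axis crossing is at y = 0.
(d) The integer polynomial consistent with all of this is the stated p.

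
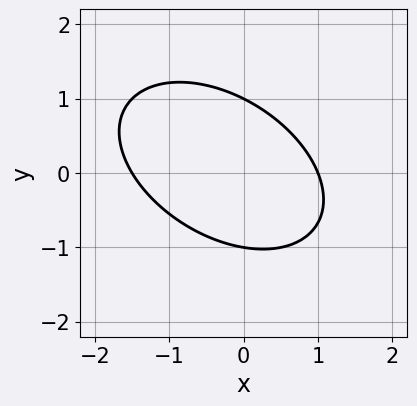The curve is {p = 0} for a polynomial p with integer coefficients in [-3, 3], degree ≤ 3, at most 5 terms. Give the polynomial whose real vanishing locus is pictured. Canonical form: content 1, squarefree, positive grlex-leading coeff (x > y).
(a) Degree: the shape is more complex than any degree-1 curve, so deg p = 2.
(b) From the axis intercepts and sections: the y-axis gridline crossings are at y ∈ {-1, 1}; it meets the x-axis at x = 1 (among the integer gridlines).
(c) Together with the visible shape, these determine p as stated.

2*x^2 + 2*x*y + 3*y^2 + x - 3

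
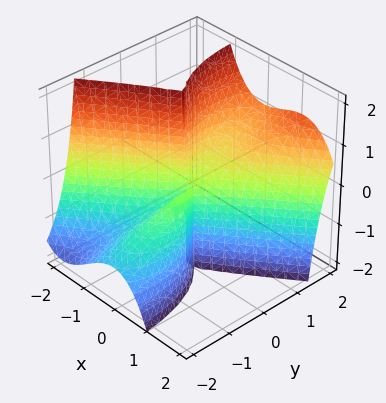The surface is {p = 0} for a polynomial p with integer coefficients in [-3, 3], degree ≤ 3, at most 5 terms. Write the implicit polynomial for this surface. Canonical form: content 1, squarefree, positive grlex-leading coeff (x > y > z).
3*x^3 - 3*x^2*y - y^3 + 2*y^2*z + x^2

(a) deg p = 3. No degree-2 surface has this shape.
(b) Reading off the gridlines: it meets the y-axis at y = 0 (among the integer gridlines); it meets the x-axis at x = 0 (among the integer gridlines).
(c) The integer polynomial consistent with all of this is the stated p. Check: (0, 0, -2) on the z-axis lies on the surface, and p(0, 0, -2) = 0. ✓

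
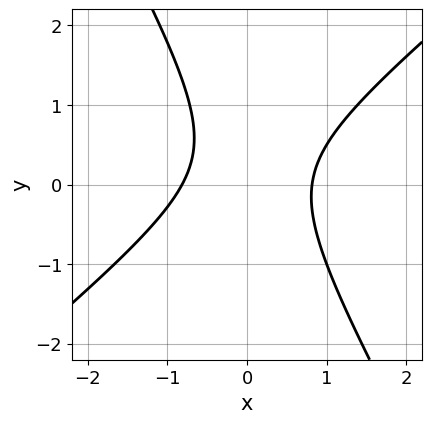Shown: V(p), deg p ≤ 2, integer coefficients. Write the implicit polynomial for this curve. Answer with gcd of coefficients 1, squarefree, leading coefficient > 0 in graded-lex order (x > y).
First, deg p = 2.
Next, checking where it meets the axes: it misses every integer gridline on the y-axis.
Finally, matching integer coefficients to the picture gives p.

3*x^2 - 2*x*y - 2*y^2 + y - 2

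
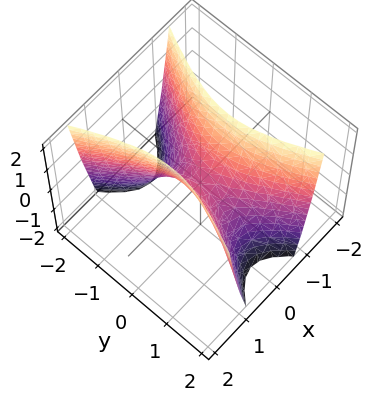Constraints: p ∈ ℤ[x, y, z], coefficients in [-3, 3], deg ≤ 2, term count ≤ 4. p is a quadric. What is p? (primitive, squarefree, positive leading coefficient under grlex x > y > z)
1. Degree: a saddle surface; a quadric, so deg p = 2.
2. Symmetries: the y ↦ −y reflection is a symmetry, so y appears only in even powers; the x ↦ −x reflection is a symmetry, so x appears only in even powers.
3. Observable constraints: it meets the z-axis at z = 0 (among the integer gridlines); it crosses the x-axis at the gridline x = 0.
4. Assembling these constraints gives the stated polynomial.

3*x^2 - y^2 - z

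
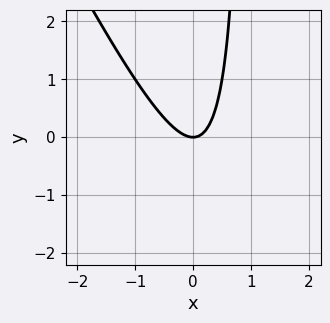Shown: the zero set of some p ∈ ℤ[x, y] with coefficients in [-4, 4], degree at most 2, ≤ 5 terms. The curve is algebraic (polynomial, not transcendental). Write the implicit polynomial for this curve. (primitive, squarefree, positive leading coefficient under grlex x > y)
2*x^2 + x*y - y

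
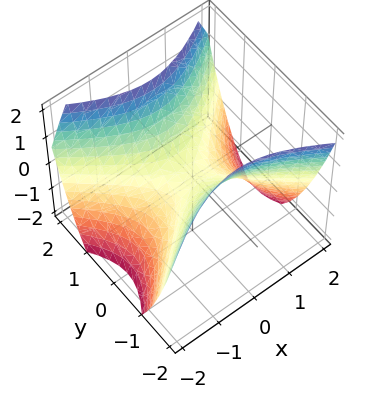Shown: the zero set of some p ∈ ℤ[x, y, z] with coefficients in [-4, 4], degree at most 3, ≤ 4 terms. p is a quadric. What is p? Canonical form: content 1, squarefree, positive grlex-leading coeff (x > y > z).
2*x^2 - 3*y^2 + 3*z

Degree: a saddle surface; a quadric, so deg p = 2.
Symmetries: it's symmetric under x → −x, forcing even powers of x; the y ↦ −y reflection is a symmetry, so y appears only in even powers.
From the axis intercepts and sections: it crosses the x-axis at the gridline x = 0; it meets the z-axis at z = 0 (among the integer gridlines); it crosses the y-axis at the gridline y = 0.
The integer polynomial consistent with all of this is the stated p.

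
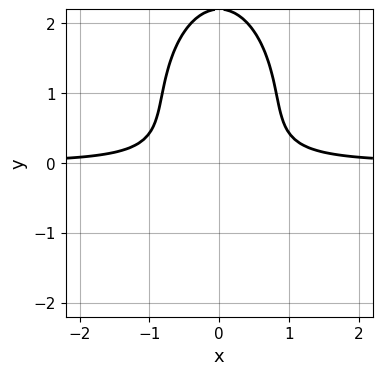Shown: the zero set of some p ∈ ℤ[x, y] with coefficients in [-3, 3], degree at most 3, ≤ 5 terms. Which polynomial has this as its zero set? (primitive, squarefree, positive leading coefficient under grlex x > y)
3*x^2*y + y^3 - 2*y^2 - 1

deg p = 3.
Symmetries: it's symmetric under x → −x, forcing even powers of x.
Observable constraints: no y-intercept at any integer in the box; it misses every integer gridline on the x-axis.
Assembling these constraints gives the stated polynomial.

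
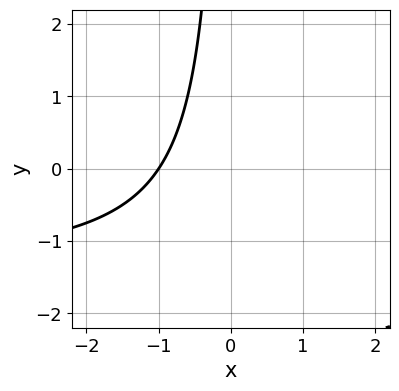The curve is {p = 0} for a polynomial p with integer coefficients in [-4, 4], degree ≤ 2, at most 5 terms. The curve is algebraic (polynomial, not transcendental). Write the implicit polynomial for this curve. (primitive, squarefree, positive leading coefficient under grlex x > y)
(a) deg p = 2. No degree-1 curve has this shape.
(b) Observable constraints: it misses every integer gridline on the y-axis; it crosses the x-axis at the gridline x = -1.
(c) Assembling these constraints gives the stated polynomial.

2*x*y + 3*x + 3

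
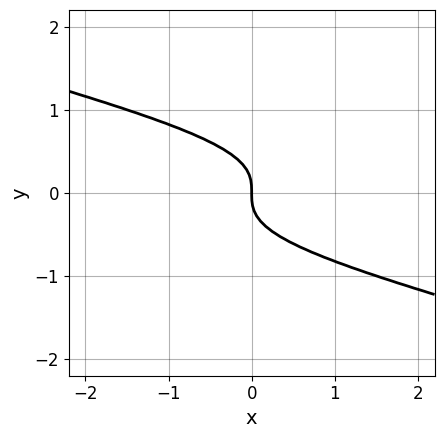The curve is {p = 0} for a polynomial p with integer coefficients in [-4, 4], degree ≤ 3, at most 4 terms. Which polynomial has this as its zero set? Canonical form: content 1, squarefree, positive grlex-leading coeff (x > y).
x*y^2 + 3*y^3 + x

(a) The degree is 3 — no degree-2 curve has this shape.
(b) From the axis intercepts and sections: it meets the x-axis at x = 0 (among the integer gridlines); it meets the y-axis at y = 0 (among the integer gridlines).
(c) Putting this together gives p.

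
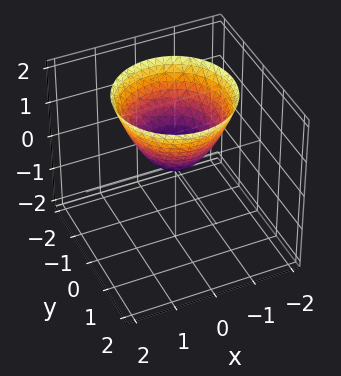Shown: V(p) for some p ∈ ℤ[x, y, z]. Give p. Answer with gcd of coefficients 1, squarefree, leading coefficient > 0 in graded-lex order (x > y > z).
x^2 + y^2 - z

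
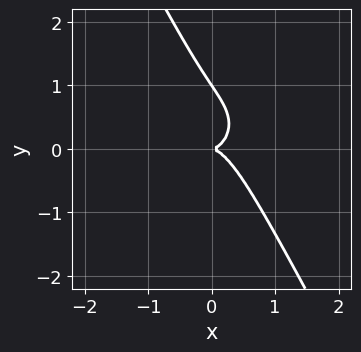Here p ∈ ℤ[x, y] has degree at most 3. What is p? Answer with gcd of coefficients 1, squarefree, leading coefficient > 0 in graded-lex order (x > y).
1. The degree is 3 — no degree-2 curve has this shape.
2. Reading off the gridlines: among the integer gridlines, it crosses the y-axis at y ∈ {0, 1}; one x-axis crossing is at x = 0.
3. Matching integer coefficients to the picture gives p.

3*x^3 + 3*x*y^2 + 2*y^3 - 2*y^2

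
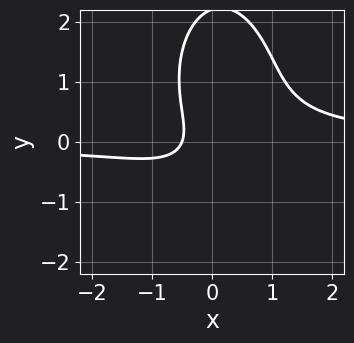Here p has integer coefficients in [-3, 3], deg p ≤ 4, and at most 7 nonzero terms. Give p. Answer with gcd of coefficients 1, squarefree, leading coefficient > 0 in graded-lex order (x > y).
3*x^2*y + y^3 - 2*y^2 - 2*x - 1

1. The degree is 3 — a generic line meets the curve in up to 3 points.
2. Observable constraints: it misses every integer gridline on the y-axis.
3. Fitting integer coefficients to these (and the overall shape) gives p.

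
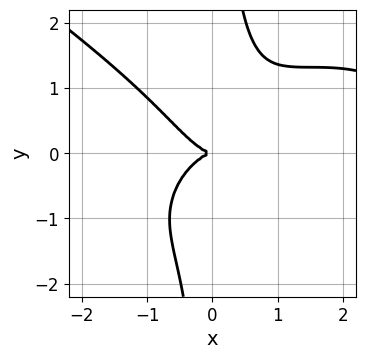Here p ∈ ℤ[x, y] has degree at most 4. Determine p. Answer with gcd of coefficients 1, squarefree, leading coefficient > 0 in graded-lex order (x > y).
x^4 + 3*x*y^3 - 3*x^3 - 3*y^2

First, degree: the shape is more complex than any degree-3 curve, so deg p = 4.
Then, from the visible intercepts: it crosses the y-axis at the gridline y = 0; it meets the x-axis at x = 0 (among the integer gridlines).
Finally, putting this together gives p.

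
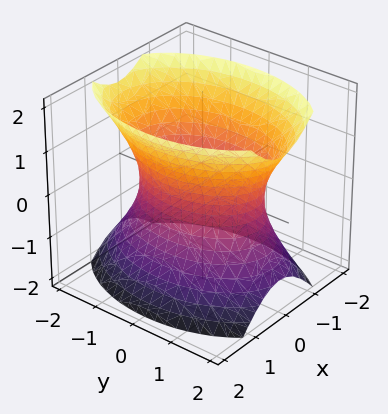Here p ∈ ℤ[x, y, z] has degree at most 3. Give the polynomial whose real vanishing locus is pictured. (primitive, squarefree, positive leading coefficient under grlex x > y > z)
2*x^2 + y^2 - z^2 - 2

The degree is 2 — an hourglass — one-sheet hyperboloid; a quadric.
Symmetries: it's symmetric under x → −x, forcing even powers of x; it's symmetric under z → −z, forcing even powers of z; it's symmetric under y → −y, forcing even powers of y.
From the axis intercepts and sections: it misses every integer gridline on the z-axis; among the integer gridlines, it crosses the x-axis at x ∈ {-1, 1}.
Assembling these constraints gives the stated polynomial.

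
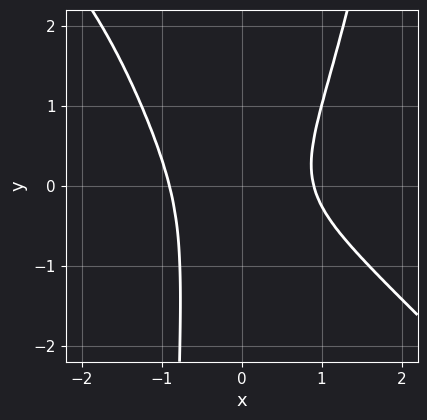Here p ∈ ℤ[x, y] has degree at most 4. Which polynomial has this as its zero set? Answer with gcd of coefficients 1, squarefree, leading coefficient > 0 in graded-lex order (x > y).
3*x^4 + 3*x^3*y - 2*x*y^2 - 2*y^2 - 2

1. The degree is 4 — no degree-3 curve has this shape.
2. Checking where it meets the axes: it misses every integer gridline on the y-axis.
3. Solving for integer coefficients yields p as stated.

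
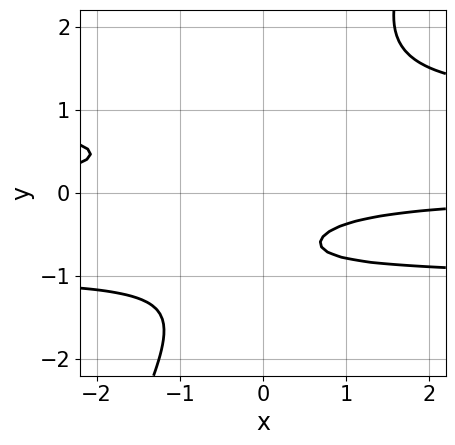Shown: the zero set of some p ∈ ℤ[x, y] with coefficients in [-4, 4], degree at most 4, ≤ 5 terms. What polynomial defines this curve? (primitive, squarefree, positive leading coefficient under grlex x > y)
First, degree: no degree-3 curve has this shape, so deg p = 4.
Then, from the visible intercepts: the curve avoids every integer y-axis point in the box; it misses every integer gridline on the x-axis.
Finally, assembling these constraints gives the stated polynomial.

2*x*y^3 - y^4 - 2*x*y - y - 1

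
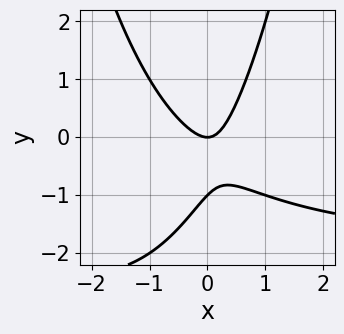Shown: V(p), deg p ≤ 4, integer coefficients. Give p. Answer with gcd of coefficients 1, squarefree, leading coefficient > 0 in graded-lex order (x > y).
deg p = 3.
Observable constraints: it meets the x-axis at x = 0 (among the integer gridlines); the y-axis gridline crossings are at y ∈ {-1, 0}.
Putting this together gives p.

x^2*y + 2*x^2 + x*y - y^2 - y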